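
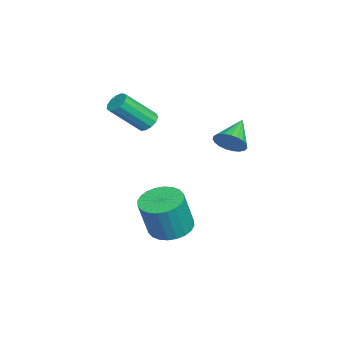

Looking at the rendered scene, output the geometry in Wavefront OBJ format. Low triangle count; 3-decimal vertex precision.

v 2.762 2.392 3.325
v 3.077 2.125 4.022
v 1.418 2.868 4.115
v 3.185 2.444 4.015
v 3.22 2.754 3.888
v 3.176 3.001 3.664
v 3.06 3.144 3.381
v 2.893 3.156 3.089
v 2.704 3.036 2.838
v 2.524 2.805 2.671
v 2.386 2.503 2.617
v 2.313 2.181 2.686
v 2.317 1.896 2.865
v 2.399 1.697 3.124
v 2.543 1.618 3.418
v 2.726 1.673 3.696
v 2.914 1.852 3.91
v -1.286 -1.63 2.436
v -0.87 -1.227 2.658
v -0.318 -2.628 4.165
v -0.734 -3.03 3.944
v -1.169 -1.163 2.827
v -0.617 -2.564 4.334
v -1.505 -1.247 2.872
v -0.953 -2.648 4.379
v -1.771 -1.453 2.779
v -1.22 -2.853 4.286
v -1.884 -1.714 2.577
v -1.332 -3.115 4.084
v -1.806 -1.949 2.33
v -1.255 -3.35 3.837
v -1.564 -2.083 2.117
v -1.012 -3.483 3.624
v -1.233 -2.072 2.006
v -0.681 -3.473 3.513
v -0.919 -1.922 2.031
v -0.367 -3.322 3.538
v -0.721 -1.678 2.185
v -0.17 -3.079 3.692
v -0.703 -1.419 2.419
v -0.151 -2.82 3.926
v 1.488 -0.318 -2.921
v 2.539 -0.377 -3.203
v 3.063 -0.801 -1.162
v 2.012 -0.742 -0.879
v 2.502 0.036 -3.108
v 3.026 -0.388 -1.066
v 2.31 0.395 -2.984
v 2.834 -0.029 -0.943
v 1.993 0.645 -2.851
v 2.518 0.222 -0.809
v 1.599 0.749 -2.728
v 2.124 0.325 -0.687
v 1.189 0.69 -2.635
v 1.713 0.267 -0.593
v 0.823 0.478 -2.585
v 1.348 0.054 -0.543
v 0.559 0.144 -2.586
v 1.084 -0.279 -0.545
v 0.437 -0.259 -2.638
v 0.961 -0.683 -0.597
v 0.474 -0.672 -2.734
v 0.998 -1.096 -0.692
v 0.666 -1.031 -2.857
v 1.19 -1.455 -0.816
v 0.982 -1.282 -2.991
v 1.507 -1.705 -0.949
v 1.376 -1.385 -3.113
v 1.901 -1.809 -1.072
v 1.787 -1.327 -3.207
v 2.311 -1.75 -1.165
v 2.152 -1.114 -3.257
v 2.677 -1.538 -1.215
v 2.416 -0.781 -3.255
v 2.941 -1.204 -1.214
f 2 1 4
f 2 4 3
f 4 1 5
f 4 5 3
f 5 1 6
f 5 6 3
f 6 1 7
f 6 7 3
f 7 1 8
f 7 8 3
f 8 1 9
f 8 9 3
f 9 1 10
f 9 10 3
f 10 1 11
f 10 11 3
f 11 1 12
f 11 12 3
f 12 1 13
f 12 13 3
f 13 1 14
f 13 14 3
f 14 1 15
f 14 15 3
f 15 1 16
f 15 16 3
f 16 1 17
f 16 17 3
f 17 1 2
f 17 2 3
f 19 18 22
f 19 22 20
f 20 22 23
f 20 23 21
f 22 18 24
f 22 24 23
f 23 24 25
f 23 25 21
f 24 18 26
f 24 26 25
f 25 26 27
f 25 27 21
f 26 18 28
f 26 28 27
f 27 28 29
f 27 29 21
f 28 18 30
f 28 30 29
f 29 30 31
f 29 31 21
f 30 18 32
f 30 32 31
f 31 32 33
f 31 33 21
f 32 18 34
f 32 34 33
f 33 34 35
f 33 35 21
f 34 18 36
f 34 36 35
f 35 36 37
f 35 37 21
f 36 18 38
f 36 38 37
f 37 38 39
f 37 39 21
f 38 18 40
f 38 40 39
f 39 40 41
f 39 41 21
f 40 18 19
f 40 19 41
f 41 19 20
f 41 20 21
f 43 42 46
f 43 46 44
f 44 46 47
f 44 47 45
f 46 42 48
f 46 48 47
f 47 48 49
f 47 49 45
f 48 42 50
f 48 50 49
f 49 50 51
f 49 51 45
f 50 42 52
f 50 52 51
f 51 52 53
f 51 53 45
f 52 42 54
f 52 54 53
f 53 54 55
f 53 55 45
f 54 42 56
f 54 56 55
f 55 56 57
f 55 57 45
f 56 42 58
f 56 58 57
f 57 58 59
f 57 59 45
f 58 42 60
f 58 60 59
f 59 60 61
f 59 61 45
f 60 42 62
f 60 62 61
f 61 62 63
f 61 63 45
f 62 42 64
f 62 64 63
f 63 64 65
f 63 65 45
f 64 42 66
f 64 66 65
f 65 66 67
f 65 67 45
f 66 42 68
f 66 68 67
f 67 68 69
f 67 69 45
f 68 42 70
f 68 70 69
f 69 70 71
f 69 71 45
f 70 42 72
f 70 72 71
f 71 72 73
f 71 73 45
f 72 42 74
f 72 74 73
f 73 74 75
f 73 75 45
f 74 42 43
f 74 43 75
f 75 43 44
f 75 44 45



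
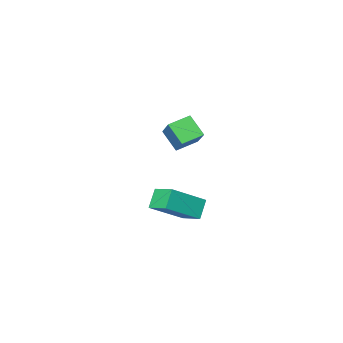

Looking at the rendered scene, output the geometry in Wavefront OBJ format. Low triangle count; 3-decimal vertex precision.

v 3.572 2.106 -0.365
v 3.377 3.355 0.163
v 1.777 2.332 -1.563
v 1.581 3.581 -1.035
v 4.219 2.579 -1.245
v 4.023 3.828 -0.717
v 2.423 2.805 -2.443
v 2.228 4.054 -1.915
v -2.302 -3.225 -1.211
v -2.101 -4.253 -0.194
v -1.835 -1.899 0.036
v -1.633 -2.926 1.054
v -1.027 -3.334 -1.574
v -0.825 -4.361 -0.556
v -0.559 -2.007 -0.326
v -0.358 -3.035 0.691
f 2 4 1
f 5 2 1
f 1 4 3
f 3 5 1
f 2 8 4
f 6 2 5
f 6 8 2
f 4 8 3
f 7 5 3
f 3 8 7
f 7 6 5
f 8 6 7
f 10 12 9
f 13 10 9
f 9 12 11
f 11 13 9
f 10 16 12
f 14 10 13
f 14 16 10
f 12 16 11
f 15 13 11
f 11 16 15
f 15 14 13
f 16 14 15



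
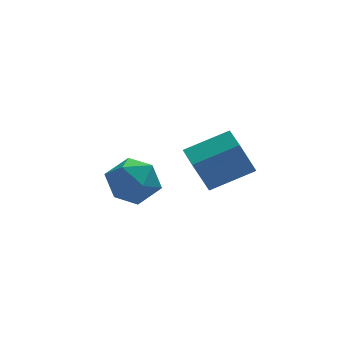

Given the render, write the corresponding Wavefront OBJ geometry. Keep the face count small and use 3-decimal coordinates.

v -0.429 0.599 -3.081
v 0.062 -0.106 -2.37
v -1.802 0.806 -1.93
v -1.311 0.101 -1.219
v -0.865 1.105 -1.406
v -0.016 0.977 -2.117
v -1.724 -0.277 -2.183
v -0.875 -0.405 -2.894
v -0.739 -0.647 -1.815
v -0.208 0.207 -1.335
v -1.532 0.493 -2.965
v -1.001 1.347 -2.485
v 0.658 -4.26 0.007
v 0.048 -4.383 1.394
v 0.62 -3.184 0.085
v 0.009 -3.306 1.472
v 2.251 -4.254 0.708
v 1.64 -4.376 2.095
v 2.212 -3.177 0.786
v 1.602 -3.3 2.173
f 1 12 6
f 1 6 2
f 1 2 8
f 1 8 11
f 1 11 12
f 2 6 10
f 6 12 5
f 12 11 3
f 11 8 7
f 8 2 9
f 4 10 5
f 4 5 3
f 4 3 7
f 4 7 9
f 4 9 10
f 5 10 6
f 3 5 12
f 7 3 11
f 9 7 8
f 10 9 2
f 14 16 13
f 17 14 13
f 13 16 15
f 15 17 13
f 14 20 16
f 18 14 17
f 18 20 14
f 16 20 15
f 19 17 15
f 15 20 19
f 19 18 17
f 20 18 19



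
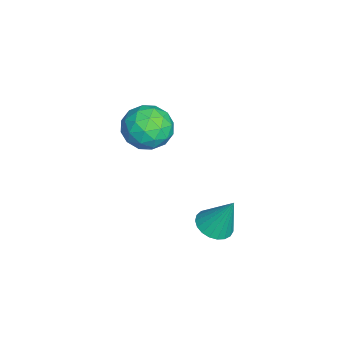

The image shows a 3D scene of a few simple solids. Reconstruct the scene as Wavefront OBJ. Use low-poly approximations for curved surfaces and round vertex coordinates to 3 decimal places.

v -1.107 -3.362 2.633
v -0.404 -2.786 3.182
v -0.736 -4.734 3.598
v -0.033 -4.158 4.147
v -1.072 -3.961 4.243
v -1.302 -3.113 3.646
v 0.162 -4.407 3.134
v -0.068 -3.559 2.537
v 0.38 -3.432 3.492
v -0.383 -3.156 4.177
v -0.757 -4.364 2.603
v -1.52 -4.088 3.288
v -0.788 -2.953 2.823
v -0.352 -4.567 3.957
v -0.963 -4.451 4.013
v -0.55 -4.112 4.336
v -1.316 -3.145 3.096
v -0.903 -2.807 3.419
v -1.295 -3.498 4.042
v -0.237 -4.713 3.361
v 0.176 -4.375 3.684
v -0.59 -3.408 2.444
v -0.177 -3.069 2.767
v 0.155 -4.022 2.738
v 0.086 -2.994 3.328
v 0.304 -3.801 3.895
v 0.418 -3.948 3.299
v 0.284 -3.449 2.949
v -0.363 -2.832 3.731
v -0.145 -3.639 4.298
v -0.755 -3.523 4.354
v -0.89 -3.024 4.004
v 0.098 -3.212 3.913
v -0.995 -3.881 2.482
v -0.777 -4.688 3.049
v -0.25 -4.496 2.776
v -0.385 -3.997 2.426
v -1.444 -3.719 2.885
v -1.226 -4.526 3.452
v -1.424 -4.071 3.831
v -1.558 -3.572 3.481
v -1.238 -4.308 2.867
v 3.765 -1.117 1.806
v 4.342 -0.737 1.541
v 4.015 -0.443 3.314
v 4.109 -0.542 1.492
v 3.817 -0.447 1.498
v 3.515 -0.467 1.557
v 3.257 -0.6 1.659
v 3.087 -0.822 1.787
v 3.034 -1.096 1.918
v 3.108 -1.373 2.029
v 3.295 -1.606 2.103
v 3.564 -1.754 2.125
v 3.867 -1.792 2.092
v 4.153 -1.714 2.009
v 4.372 -1.532 1.892
v 4.486 -1.279 1.76
v 4.475 -0.998 1.636
f 1 38 17
f 38 12 41
f 17 41 6
f 38 41 17
f 1 17 13
f 17 6 18
f 13 18 2
f 17 18 13
f 1 13 22
f 13 2 23
f 22 23 8
f 13 23 22
f 1 22 34
f 22 8 37
f 34 37 11
f 22 37 34
f 1 34 38
f 34 11 42
f 38 42 12
f 34 42 38
f 2 18 29
f 18 6 32
f 29 32 10
f 18 32 29
f 6 41 19
f 41 12 40
f 19 40 5
f 41 40 19
f 12 42 39
f 42 11 35
f 39 35 3
f 42 35 39
f 11 37 36
f 37 8 24
f 36 24 7
f 37 24 36
f 8 23 28
f 23 2 25
f 28 25 9
f 23 25 28
f 4 30 16
f 30 10 31
f 16 31 5
f 30 31 16
f 4 16 14
f 16 5 15
f 14 15 3
f 16 15 14
f 4 14 21
f 14 3 20
f 21 20 7
f 14 20 21
f 4 21 26
f 21 7 27
f 26 27 9
f 21 27 26
f 4 26 30
f 26 9 33
f 30 33 10
f 26 33 30
f 5 31 19
f 31 10 32
f 19 32 6
f 31 32 19
f 3 15 39
f 15 5 40
f 39 40 12
f 15 40 39
f 7 20 36
f 20 3 35
f 36 35 11
f 20 35 36
f 9 27 28
f 27 7 24
f 28 24 8
f 27 24 28
f 10 33 29
f 33 9 25
f 29 25 2
f 33 25 29
f 44 43 46
f 44 46 45
f 46 43 47
f 46 47 45
f 47 43 48
f 47 48 45
f 48 43 49
f 48 49 45
f 49 43 50
f 49 50 45
f 50 43 51
f 50 51 45
f 51 43 52
f 51 52 45
f 52 43 53
f 52 53 45
f 53 43 54
f 53 54 45
f 54 43 55
f 54 55 45
f 55 43 56
f 55 56 45
f 56 43 57
f 56 57 45
f 57 43 58
f 57 58 45
f 58 43 59
f 58 59 45
f 59 43 44
f 59 44 45



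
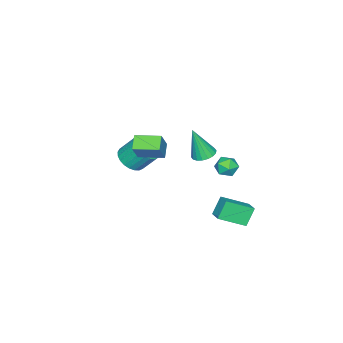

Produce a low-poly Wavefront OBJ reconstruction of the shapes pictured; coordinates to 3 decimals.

v -4.955 2.812 -3.931
v -3.804 1.474 -3.057
v -4.273 3.628 -3.579
v -3.122 2.29 -2.705
v -4.198 2.69 -5.115
v -3.047 1.352 -4.241
v -3.516 3.506 -4.763
v -2.365 2.168 -3.889
v -3.179 3.121 0.8
v -2.704 2.93 0.159
v -3.176 1.85 1.181
v -2.701 1.659 0.54
v -2.398 2.108 1.155
v -2.4 2.894 0.92
v -3.48 1.886 0.42
v -3.482 2.672 0.185
v -2.89 2.167 -0.076
v -2.221 2.304 0.379
v -3.659 2.476 0.961
v -2.99 2.613 1.416
v -0.079 -2.075 1.498
v -0.88 -2.464 2.109
v -0.696 -0.553 1.655
v -1.497 -0.941 2.267
v 0.857 -1.839 2.873
v 0.056 -2.227 3.485
v 0.24 -0.316 3.031
v -0.561 -0.705 3.642
v -2.275 -4.089 -0.808
v -1.31 -4.244 -0.452
v -1.621 -3.287 0.805
v -2.585 -3.131 0.448
v -1.256 -3.918 -0.687
v -1.566 -2.961 0.57
v -1.357 -3.618 -0.941
v -1.667 -2.66 0.316
v -1.598 -3.389 -1.174
v -1.908 -2.432 0.083
v -1.941 -3.267 -1.352
v -2.252 -2.31 -0.095
v -2.336 -3.27 -1.447
v -2.646 -2.313 -0.19
v -2.721 -3.398 -1.445
v -3.031 -2.44 -0.188
v -3.038 -3.631 -1.346
v -3.348 -2.673 -0.089
v -3.239 -3.933 -1.165
v -3.55 -2.976 0.092
v -3.294 -4.259 -0.93
v -3.604 -3.302 0.327
v -3.193 -4.56 -0.676
v -3.503 -3.602 0.581
v -2.952 -4.788 -0.443
v -3.262 -3.831 0.814
v -2.608 -4.91 -0.265
v -2.919 -3.953 0.992
v -2.214 -4.907 -0.17
v -2.524 -3.95 1.087
v -1.829 -4.78 -0.172
v -2.139 -3.822 1.085
v -1.512 -4.547 -0.271
v -1.822 -3.589 0.986
v -0.864 2.068 2.951
v -0.165 2.412 2.932
v -0.516 1.472 5.029
v -0.373 2.668 3.04
v -0.679 2.804 3.131
v -1.022 2.795 3.186
v -1.333 2.642 3.194
v -1.552 2.375 3.154
v -1.634 2.047 3.074
v -1.564 1.724 2.97
v -1.355 1.469 2.861
v -1.049 1.332 2.771
v -0.707 1.341 2.716
v -0.395 1.494 2.708
v -0.177 1.761 2.747
v -0.094 2.089 2.828
f 2 4 1
f 5 2 1
f 1 4 3
f 3 5 1
f 2 8 4
f 6 2 5
f 6 8 2
f 4 8 3
f 7 5 3
f 3 8 7
f 7 6 5
f 8 6 7
f 9 20 14
f 9 14 10
f 9 10 16
f 9 16 19
f 9 19 20
f 10 14 18
f 14 20 13
f 20 19 11
f 19 16 15
f 16 10 17
f 12 18 13
f 12 13 11
f 12 11 15
f 12 15 17
f 12 17 18
f 13 18 14
f 11 13 20
f 15 11 19
f 17 15 16
f 18 17 10
f 22 24 21
f 25 22 21
f 21 24 23
f 23 25 21
f 22 28 24
f 26 22 25
f 26 28 22
f 24 28 23
f 27 25 23
f 23 28 27
f 27 26 25
f 28 26 27
f 30 29 33
f 30 33 31
f 31 33 34
f 31 34 32
f 33 29 35
f 33 35 34
f 34 35 36
f 34 36 32
f 35 29 37
f 35 37 36
f 36 37 38
f 36 38 32
f 37 29 39
f 37 39 38
f 38 39 40
f 38 40 32
f 39 29 41
f 39 41 40
f 40 41 42
f 40 42 32
f 41 29 43
f 41 43 42
f 42 43 44
f 42 44 32
f 43 29 45
f 43 45 44
f 44 45 46
f 44 46 32
f 45 29 47
f 45 47 46
f 46 47 48
f 46 48 32
f 47 29 49
f 47 49 48
f 48 49 50
f 48 50 32
f 49 29 51
f 49 51 50
f 50 51 52
f 50 52 32
f 51 29 53
f 51 53 52
f 52 53 54
f 52 54 32
f 53 29 55
f 53 55 54
f 54 55 56
f 54 56 32
f 55 29 57
f 55 57 56
f 56 57 58
f 56 58 32
f 57 29 59
f 57 59 58
f 58 59 60
f 58 60 32
f 59 29 61
f 59 61 60
f 60 61 62
f 60 62 32
f 61 29 30
f 61 30 62
f 62 30 31
f 62 31 32
f 64 63 66
f 64 66 65
f 66 63 67
f 66 67 65
f 67 63 68
f 67 68 65
f 68 63 69
f 68 69 65
f 69 63 70
f 69 70 65
f 70 63 71
f 70 71 65
f 71 63 72
f 71 72 65
f 72 63 73
f 72 73 65
f 73 63 74
f 73 74 65
f 74 63 75
f 74 75 65
f 75 63 76
f 75 76 65
f 76 63 77
f 76 77 65
f 77 63 78
f 77 78 65
f 78 63 64
f 78 64 65



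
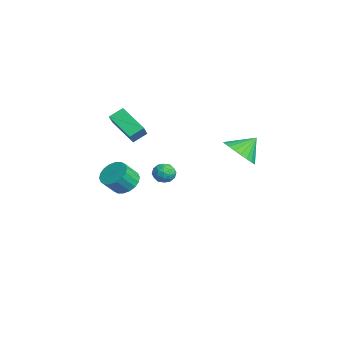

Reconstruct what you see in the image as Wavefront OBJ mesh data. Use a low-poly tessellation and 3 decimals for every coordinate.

v 2.298 0.606 0.512
v 2.746 0.158 0.613
v 1.594 -0.138 0.347
v 2.042 -0.586 0.448
v 1.836 -0.222 0.935
v 2.271 0.238 1.037
v 2.069 -0.218 -0.077
v 2.504 0.242 0.025
v 2.605 -0.351 0.25
v 2.461 -0.353 0.875
v 1.879 0.373 0.085
v 1.735 0.371 0.71
v 2.584 0.447 0.577
v 1.756 -0.427 0.383
v 1.635 -0.214 0.669
v 1.898 -0.476 0.728
v 2.305 0.494 0.826
v 2.568 0.231 0.886
v 2.033 0.008 1.074
v 1.772 -0.211 0.074
v 2.035 -0.474 0.134
v 2.442 0.496 0.232
v 2.705 0.234 0.291
v 2.307 0.012 -0.114
v 2.764 -0.115 0.423
v 2.35 -0.552 0.326
v 2.366 -0.336 0.017
v 2.622 -0.066 0.077
v 2.68 -0.116 0.79
v 2.266 -0.553 0.693
v 2.144 -0.34 0.979
v 2.4 -0.069 1.039
v 2.596 -0.415 0.577
v 2.074 0.573 0.267
v 1.66 0.136 0.17
v 1.94 0.089 -0.079
v 2.196 0.36 -0.019
v 1.99 0.572 0.634
v 1.576 0.135 0.537
v 1.718 0.086 0.883
v 1.974 0.356 0.943
v 1.744 0.435 0.383
v 3.332 3.531 2.052
v 4.069 3.095 2.659
v 3.148 4.469 2.948
v 4.294 3.354 2.435
v 4.372 3.64 2.152
v 4.291 3.909 1.854
v 4.065 4.121 1.586
v 3.727 4.243 1.389
v 3.329 4.256 1.293
v 2.931 4.159 1.312
v 2.595 3.967 1.444
v 2.37 3.708 1.669
v 2.292 3.422 1.952
v 2.373 3.153 2.25
v 2.599 2.942 2.518
v 2.937 2.82 2.715
v 3.335 2.806 2.811
v 3.733 2.903 2.792
v -3.298 -0.842 -2.87
v -2.484 -0.508 -2.848
v -2.208 -1.244 -1.928
v -3.022 -1.578 -1.95
v -2.681 -0.275 -2.602
v -2.404 -1.011 -1.682
v -3 -0.154 -2.409
v -2.723 -0.89 -1.49
v -3.378 -0.169 -2.308
v -3.101 -0.905 -1.388
v -3.74 -0.318 -2.318
v -3.463 -1.054 -1.398
v -4.015 -0.57 -2.437
v -3.738 -1.306 -1.517
v -4.148 -0.876 -2.642
v -3.871 -1.612 -1.722
v -4.112 -1.176 -2.892
v -3.836 -1.912 -1.972
v -3.916 -1.409 -3.138
v -3.639 -2.145 -2.218
v -3.597 -1.53 -3.33
v -3.32 -2.266 -2.411
v -3.219 -1.515 -3.432
v -2.942 -2.251 -2.512
v -2.857 -1.366 -3.422
v -2.58 -2.102 -2.502
v -2.582 -1.114 -3.303
v -2.305 -1.85 -2.383
v -2.449 -0.808 -3.098
v -2.172 -1.544 -2.178
v -2.714 -0.546 0.39
v -4.034 -1.375 1.33
v -2.868 0.238 0.866
v -4.188 -0.591 1.806
v -1.912 -0.889 1.214
v -3.232 -1.718 2.154
v -2.066 -0.105 1.69
v -3.386 -0.934 2.63
f 1 38 17
f 38 12 41
f 17 41 6
f 38 41 17
f 1 17 13
f 17 6 18
f 13 18 2
f 17 18 13
f 1 13 22
f 13 2 23
f 22 23 8
f 13 23 22
f 1 22 34
f 22 8 37
f 34 37 11
f 22 37 34
f 1 34 38
f 34 11 42
f 38 42 12
f 34 42 38
f 2 18 29
f 18 6 32
f 29 32 10
f 18 32 29
f 6 41 19
f 41 12 40
f 19 40 5
f 41 40 19
f 12 42 39
f 42 11 35
f 39 35 3
f 42 35 39
f 11 37 36
f 37 8 24
f 36 24 7
f 37 24 36
f 8 23 28
f 23 2 25
f 28 25 9
f 23 25 28
f 4 30 16
f 30 10 31
f 16 31 5
f 30 31 16
f 4 16 14
f 16 5 15
f 14 15 3
f 16 15 14
f 4 14 21
f 14 3 20
f 21 20 7
f 14 20 21
f 4 21 26
f 21 7 27
f 26 27 9
f 21 27 26
f 4 26 30
f 26 9 33
f 30 33 10
f 26 33 30
f 5 31 19
f 31 10 32
f 19 32 6
f 31 32 19
f 3 15 39
f 15 5 40
f 39 40 12
f 15 40 39
f 7 20 36
f 20 3 35
f 36 35 11
f 20 35 36
f 9 27 28
f 27 7 24
f 28 24 8
f 27 24 28
f 10 33 29
f 33 9 25
f 29 25 2
f 33 25 29
f 44 43 46
f 44 46 45
f 46 43 47
f 46 47 45
f 47 43 48
f 47 48 45
f 48 43 49
f 48 49 45
f 49 43 50
f 49 50 45
f 50 43 51
f 50 51 45
f 51 43 52
f 51 52 45
f 52 43 53
f 52 53 45
f 53 43 54
f 53 54 45
f 54 43 55
f 54 55 45
f 55 43 56
f 55 56 45
f 56 43 57
f 56 57 45
f 57 43 58
f 57 58 45
f 58 43 59
f 58 59 45
f 59 43 60
f 59 60 45
f 60 43 44
f 60 44 45
f 62 61 65
f 62 65 63
f 63 65 66
f 63 66 64
f 65 61 67
f 65 67 66
f 66 67 68
f 66 68 64
f 67 61 69
f 67 69 68
f 68 69 70
f 68 70 64
f 69 61 71
f 69 71 70
f 70 71 72
f 70 72 64
f 71 61 73
f 71 73 72
f 72 73 74
f 72 74 64
f 73 61 75
f 73 75 74
f 74 75 76
f 74 76 64
f 75 61 77
f 75 77 76
f 76 77 78
f 76 78 64
f 77 61 79
f 77 79 78
f 78 79 80
f 78 80 64
f 79 61 81
f 79 81 80
f 80 81 82
f 80 82 64
f 81 61 83
f 81 83 82
f 82 83 84
f 82 84 64
f 83 61 85
f 83 85 84
f 84 85 86
f 84 86 64
f 85 61 87
f 85 87 86
f 86 87 88
f 86 88 64
f 87 61 89
f 87 89 88
f 88 89 90
f 88 90 64
f 89 61 62
f 89 62 90
f 90 62 63
f 90 63 64
f 92 94 91
f 95 92 91
f 91 94 93
f 93 95 91
f 92 98 94
f 96 92 95
f 96 98 92
f 94 98 93
f 97 95 93
f 93 98 97
f 97 96 95
f 98 96 97



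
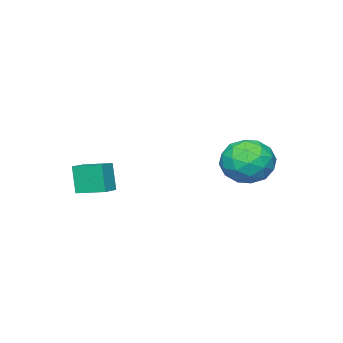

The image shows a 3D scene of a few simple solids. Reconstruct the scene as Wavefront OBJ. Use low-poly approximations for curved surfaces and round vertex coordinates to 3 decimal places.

v -2.919 1.219 -0.367
v -2.501 1.749 -1.409
v -1.079 1.331 0.429
v -0.661 1.861 -0.613
v -1.438 2.481 0.129
v -2.575 2.412 -0.362
v -1.005 0.668 -0.618
v -2.142 0.599 -1.109
v -1.318 1.408 -1.563
v -1.586 2.528 -1.102
v -1.994 0.552 0.122
v -2.262 1.672 0.583
v -2.871 1.474 -0.958
v -0.709 1.606 -0.022
v -1.165 1.97 0.414
v -0.92 2.281 -0.198
v -2.915 1.864 -0.343
v -2.669 2.175 -0.955
v -2.045 2.605 -0.051
v -0.911 0.905 -0.025
v -0.665 1.216 -0.637
v -2.66 0.799 -0.782
v -2.415 1.11 -1.394
v -1.535 0.475 -0.929
v -1.93 1.585 -1.661
v -0.849 1.651 -1.193
v -1.051 0.95 -1.196
v -1.719 0.91 -1.485
v -2.088 2.243 -1.389
v -1.006 2.309 -0.922
v -1.463 2.674 -0.485
v -2.131 2.633 -0.775
v -1.392 2.043 -1.48
v -2.574 0.771 -0.058
v -1.492 0.837 0.409
v -1.449 0.447 -0.205
v -2.117 0.406 -0.495
v -2.731 1.429 0.213
v -1.65 1.495 0.681
v -1.861 2.17 0.505
v -2.529 2.13 0.216
v -2.188 1.037 0.5
v 2.122 -3.824 -2.367
v 1.941 -4.183 -0.995
v 1.765 -2.484 -2.064
v 1.583 -2.843 -0.692
v 2.957 -3.637 -2.208
v 2.775 -3.996 -0.836
v 2.599 -2.297 -1.905
v 2.418 -2.656 -0.533
f 1 38 17
f 38 12 41
f 17 41 6
f 38 41 17
f 1 17 13
f 17 6 18
f 13 18 2
f 17 18 13
f 1 13 22
f 13 2 23
f 22 23 8
f 13 23 22
f 1 22 34
f 22 8 37
f 34 37 11
f 22 37 34
f 1 34 38
f 34 11 42
f 38 42 12
f 34 42 38
f 2 18 29
f 18 6 32
f 29 32 10
f 18 32 29
f 6 41 19
f 41 12 40
f 19 40 5
f 41 40 19
f 12 42 39
f 42 11 35
f 39 35 3
f 42 35 39
f 11 37 36
f 37 8 24
f 36 24 7
f 37 24 36
f 8 23 28
f 23 2 25
f 28 25 9
f 23 25 28
f 4 30 16
f 30 10 31
f 16 31 5
f 30 31 16
f 4 16 14
f 16 5 15
f 14 15 3
f 16 15 14
f 4 14 21
f 14 3 20
f 21 20 7
f 14 20 21
f 4 21 26
f 21 7 27
f 26 27 9
f 21 27 26
f 4 26 30
f 26 9 33
f 30 33 10
f 26 33 30
f 5 31 19
f 31 10 32
f 19 32 6
f 31 32 19
f 3 15 39
f 15 5 40
f 39 40 12
f 15 40 39
f 7 20 36
f 20 3 35
f 36 35 11
f 20 35 36
f 9 27 28
f 27 7 24
f 28 24 8
f 27 24 28
f 10 33 29
f 33 9 25
f 29 25 2
f 33 25 29
f 44 46 43
f 47 44 43
f 43 46 45
f 45 47 43
f 44 50 46
f 48 44 47
f 48 50 44
f 46 50 45
f 49 47 45
f 45 50 49
f 49 48 47
f 50 48 49



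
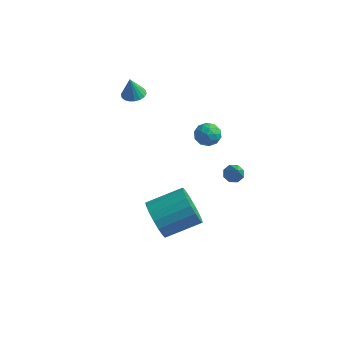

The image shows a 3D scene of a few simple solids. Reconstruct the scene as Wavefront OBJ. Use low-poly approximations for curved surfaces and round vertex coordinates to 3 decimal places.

v -0.264 -2.769 -3.045
v 0.381 -2.951 -3.904
v 1.669 -1.732 -3.195
v 1.024 -1.551 -2.335
v 0.108 -2.577 -4.051
v 1.396 -1.358 -3.342
v -0.238 -2.242 -3.998
v 1.05 -1.023 -3.289
v -0.59 -2.011 -3.756
v 0.698 -0.792 -3.047
v -0.877 -1.93 -3.374
v 0.411 -0.711 -2.664
v -1.043 -2.016 -2.926
v 0.246 -0.797 -2.217
v -1.054 -2.251 -2.501
v 0.234 -1.032 -1.792
v -0.909 -2.588 -2.185
v 0.379 -1.369 -1.476
v -0.636 -2.962 -2.038
v 0.652 -1.743 -1.329
v -0.29 -3.297 -2.091
v 0.998 -2.078 -1.382
v 0.062 -3.528 -2.333
v 1.35 -2.309 -1.624
v 0.349 -3.609 -2.716
v 1.637 -2.39 -2.006
v 0.514 -3.523 -3.163
v 1.803 -2.304 -2.454
v 0.526 -3.288 -3.588
v 1.814 -2.069 -2.879
v 1.536 -0.163 2.569
v 1.96 -0.674 2.678
v 0.78 -0.866 2.222
v 1.204 -1.377 2.331
v 0.947 -1.035 2.851
v 1.415 -0.601 3.066
v 1.325 -0.939 1.834
v 1.793 -0.505 2.049
v 1.83 -1.154 2.225
v 1.596 -1.213 2.853
v 1.144 -0.327 2.047
v 0.91 -0.386 2.675
v 1.814 -0.357 2.654
v 0.926 -1.183 2.246
v 0.775 -0.982 2.551
v 1.024 -1.282 2.616
v 1.494 -0.314 2.882
v 1.743 -0.614 2.946
v 1.148 -0.826 3.048
v 0.997 -0.926 1.954
v 1.246 -1.226 2.018
v 1.716 -0.258 2.284
v 1.965 -0.558 2.349
v 1.592 -0.714 1.852
v 1.987 -0.939 2.452
v 1.543 -1.352 2.248
v 1.614 -1.095 1.956
v 1.889 -0.84 2.082
v 1.85 -0.974 2.821
v 1.405 -1.387 2.617
v 1.254 -1.186 2.923
v 1.529 -0.931 3.049
v 1.773 -1.256 2.554
v 1.335 -0.153 2.283
v 0.89 -0.566 2.079
v 1.211 -0.609 1.851
v 1.486 -0.354 1.977
v 1.197 -0.188 2.652
v 0.753 -0.601 2.448
v 0.851 -0.7 2.818
v 1.126 -0.445 2.944
v 0.967 -0.284 2.346
v 3.167 -1.619 1.029
v 3.489 -1.823 0.705
v 3.853 -2.601 2.331
v 3.628 -1.507 0.87
v 3.497 -1.256 1.128
v 3.173 -1.218 1.328
v 2.845 -1.414 1.352
v 2.706 -1.73 1.187
v 2.837 -1.981 0.929
v 3.161 -2.019 0.73
v -3.267 0.491 2.598
v -2.92 -0.009 2.559
v -3.373 0.329 3.742
v -2.738 0.188 2.604
v -2.661 0.444 2.647
v -2.704 0.71 2.681
v -2.859 0.933 2.698
v -3.094 1.068 2.696
v -3.364 1.089 2.674
v -3.614 0.991 2.637
v -3.796 0.795 2.593
v -3.874 0.538 2.549
v -3.831 0.272 2.515
v -3.676 0.05 2.498
v -3.441 -0.085 2.5
v -3.171 -0.106 2.522
f 2 1 5
f 2 5 3
f 3 5 6
f 3 6 4
f 5 1 7
f 5 7 6
f 6 7 8
f 6 8 4
f 7 1 9
f 7 9 8
f 8 9 10
f 8 10 4
f 9 1 11
f 9 11 10
f 10 11 12
f 10 12 4
f 11 1 13
f 11 13 12
f 12 13 14
f 12 14 4
f 13 1 15
f 13 15 14
f 14 15 16
f 14 16 4
f 15 1 17
f 15 17 16
f 16 17 18
f 16 18 4
f 17 1 19
f 17 19 18
f 18 19 20
f 18 20 4
f 19 1 21
f 19 21 20
f 20 21 22
f 20 22 4
f 21 1 23
f 21 23 22
f 22 23 24
f 22 24 4
f 23 1 25
f 23 25 24
f 24 25 26
f 24 26 4
f 25 1 27
f 25 27 26
f 26 27 28
f 26 28 4
f 27 1 29
f 27 29 28
f 28 29 30
f 28 30 4
f 29 1 2
f 29 2 30
f 30 2 3
f 30 3 4
f 31 68 47
f 68 42 71
f 47 71 36
f 68 71 47
f 31 47 43
f 47 36 48
f 43 48 32
f 47 48 43
f 31 43 52
f 43 32 53
f 52 53 38
f 43 53 52
f 31 52 64
f 52 38 67
f 64 67 41
f 52 67 64
f 31 64 68
f 64 41 72
f 68 72 42
f 64 72 68
f 32 48 59
f 48 36 62
f 59 62 40
f 48 62 59
f 36 71 49
f 71 42 70
f 49 70 35
f 71 70 49
f 42 72 69
f 72 41 65
f 69 65 33
f 72 65 69
f 41 67 66
f 67 38 54
f 66 54 37
f 67 54 66
f 38 53 58
f 53 32 55
f 58 55 39
f 53 55 58
f 34 60 46
f 60 40 61
f 46 61 35
f 60 61 46
f 34 46 44
f 46 35 45
f 44 45 33
f 46 45 44
f 34 44 51
f 44 33 50
f 51 50 37
f 44 50 51
f 34 51 56
f 51 37 57
f 56 57 39
f 51 57 56
f 34 56 60
f 56 39 63
f 60 63 40
f 56 63 60
f 35 61 49
f 61 40 62
f 49 62 36
f 61 62 49
f 33 45 69
f 45 35 70
f 69 70 42
f 45 70 69
f 37 50 66
f 50 33 65
f 66 65 41
f 50 65 66
f 39 57 58
f 57 37 54
f 58 54 38
f 57 54 58
f 40 63 59
f 63 39 55
f 59 55 32
f 63 55 59
f 74 73 76
f 74 76 75
f 76 73 77
f 76 77 75
f 77 73 78
f 77 78 75
f 78 73 79
f 78 79 75
f 79 73 80
f 79 80 75
f 80 73 81
f 80 81 75
f 81 73 82
f 81 82 75
f 82 73 74
f 82 74 75
f 84 83 86
f 84 86 85
f 86 83 87
f 86 87 85
f 87 83 88
f 87 88 85
f 88 83 89
f 88 89 85
f 89 83 90
f 89 90 85
f 90 83 91
f 90 91 85
f 91 83 92
f 91 92 85
f 92 83 93
f 92 93 85
f 93 83 94
f 93 94 85
f 94 83 95
f 94 95 85
f 95 83 96
f 95 96 85
f 96 83 97
f 96 97 85
f 97 83 98
f 97 98 85
f 98 83 84
f 98 84 85



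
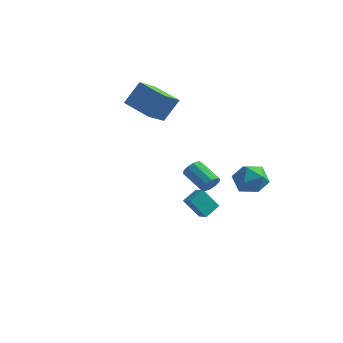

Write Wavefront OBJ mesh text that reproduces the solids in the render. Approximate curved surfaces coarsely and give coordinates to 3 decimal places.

v -0.747 1.582 -3.138
v -0.063 1.203 -2.833
v -0.438 2.574 -2.6
v 0.247 2.194 -2.294
v 0.073 2.026 -4.426
v 0.758 1.646 -4.12
v 0.383 3.017 -3.887
v 1.067 2.638 -3.582
v -2.925 3.221 2.254
v -3.144 1.813 3.086
v -4.914 3.813 2.733
v -5.133 2.405 3.565
v -2.327 4.015 3.755
v -2.546 2.607 4.587
v -4.316 4.607 4.234
v -4.535 3.199 5.066
v 1.75 4.274 -0.89
v 2.401 4.832 -1.712
v 2.659 2.628 -1.288
v 3.31 3.186 -2.11
v 3.475 3.427 -0.959
v 2.913 4.445 -0.713
v 2.147 3.015 -2.287
v 1.585 4.033 -2.041
v 2.646 4.054 -2.576
v 3.466 4.309 -1.755
v 1.594 3.151 -1.245
v 2.414 3.406 -0.424
v 3.974 -3.93 1.74
v 4.297 -3.508 2.079
v 2.928 -3.088 2.859
v 2.606 -3.51 2.52
v 4.168 -3.33 1.757
v 2.799 -2.911 2.537
v 3.965 -3.382 1.429
v 2.596 -2.962 2.209
v 3.765 -3.643 1.219
v 2.397 -3.223 2
v 3.646 -4.013 1.209
v 2.277 -3.594 1.989
v 3.652 -4.352 1.401
v 2.283 -3.932 2.181
v 3.781 -4.529 1.723
v 2.412 -4.11 2.503
v 3.984 -4.478 2.051
v 2.615 -4.058 2.831
v 4.183 -4.217 2.26
v 2.815 -3.797 3.041
v 4.303 -3.846 2.271
v 2.934 -3.427 3.051
f 2 4 1
f 5 2 1
f 1 4 3
f 3 5 1
f 2 8 4
f 6 2 5
f 6 8 2
f 4 8 3
f 7 5 3
f 3 8 7
f 7 6 5
f 8 6 7
f 10 12 9
f 13 10 9
f 9 12 11
f 11 13 9
f 10 16 12
f 14 10 13
f 14 16 10
f 12 16 11
f 15 13 11
f 11 16 15
f 15 14 13
f 16 14 15
f 17 28 22
f 17 22 18
f 17 18 24
f 17 24 27
f 17 27 28
f 18 22 26
f 22 28 21
f 28 27 19
f 27 24 23
f 24 18 25
f 20 26 21
f 20 21 19
f 20 19 23
f 20 23 25
f 20 25 26
f 21 26 22
f 19 21 28
f 23 19 27
f 25 23 24
f 26 25 18
f 30 29 33
f 30 33 31
f 31 33 34
f 31 34 32
f 33 29 35
f 33 35 34
f 34 35 36
f 34 36 32
f 35 29 37
f 35 37 36
f 36 37 38
f 36 38 32
f 37 29 39
f 37 39 38
f 38 39 40
f 38 40 32
f 39 29 41
f 39 41 40
f 40 41 42
f 40 42 32
f 41 29 43
f 41 43 42
f 42 43 44
f 42 44 32
f 43 29 45
f 43 45 44
f 44 45 46
f 44 46 32
f 45 29 47
f 45 47 46
f 46 47 48
f 46 48 32
f 47 29 49
f 47 49 48
f 48 49 50
f 48 50 32
f 49 29 30
f 49 30 50
f 50 30 31
f 50 31 32



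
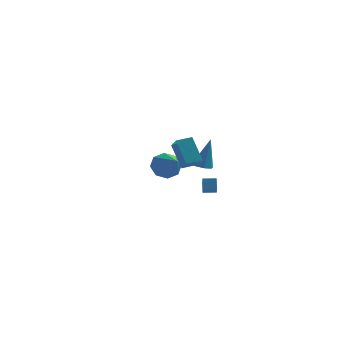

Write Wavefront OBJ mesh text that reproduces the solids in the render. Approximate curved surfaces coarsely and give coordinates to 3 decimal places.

v 3.198 0.986 0.159
v 3.777 1.172 -0.003
v 3.622 1.334 2.081
v 3.46 1.536 0.001
v 2.99 1.577 0.097
v 2.641 1.272 0.23
v 2.618 0.799 0.32
v 2.935 0.435 0.316
v 3.405 0.394 0.22
v 3.754 0.699 0.087
v 2.992 2.744 -2.482
v 2.902 3.19 -1.776
v 2.839 3.758 -3.142
v 2.749 4.204 -2.436
v 3.791 2.876 -2.464
v 3.701 3.322 -1.758
v 3.638 3.89 -3.124
v 3.548 4.336 -2.418
v 2.146 -3.283 3.321
v 2.525 -4.137 4.008
v 2.944 -2.823 3.452
v 3.323 -3.677 4.139
v 2.817 -4.063 1.981
v 3.196 -4.917 2.668
v 3.615 -3.603 2.112
v 3.994 -4.457 2.799
v 0.706 3.675 -1.081
v 1.427 3.661 -1.714
v 1.574 2.205 -0.059
v 1.552 4.123 -1.156
v 1.181 4.322 -0.554
v 0.531 4.142 -0.26
v -0.016 3.689 -0.448
v -0.14 3.228 -1.006
v 0.231 3.028 -1.608
v 0.88 3.208 -1.901
f 2 1 4
f 2 4 3
f 4 1 5
f 4 5 3
f 5 1 6
f 5 6 3
f 6 1 7
f 6 7 3
f 7 1 8
f 7 8 3
f 8 1 9
f 8 9 3
f 9 1 10
f 9 10 3
f 10 1 2
f 10 2 3
f 12 14 11
f 15 12 11
f 11 14 13
f 13 15 11
f 12 18 14
f 16 12 15
f 16 18 12
f 14 18 13
f 17 15 13
f 13 18 17
f 17 16 15
f 18 16 17
f 20 22 19
f 23 20 19
f 19 22 21
f 21 23 19
f 20 26 22
f 24 20 23
f 24 26 20
f 22 26 21
f 25 23 21
f 21 26 25
f 25 24 23
f 26 24 25
f 28 27 30
f 28 30 29
f 30 27 31
f 30 31 29
f 31 27 32
f 31 32 29
f 32 27 33
f 32 33 29
f 33 27 34
f 33 34 29
f 34 27 35
f 34 35 29
f 35 27 36
f 35 36 29
f 36 27 28
f 36 28 29



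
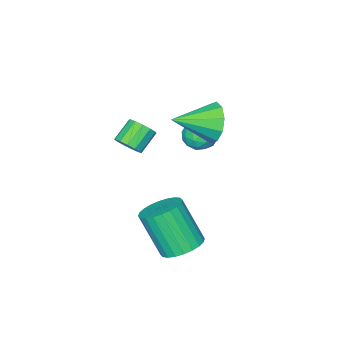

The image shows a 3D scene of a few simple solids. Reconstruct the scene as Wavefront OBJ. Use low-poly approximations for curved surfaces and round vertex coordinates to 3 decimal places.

v 1.683 3.592 -1.577
v 2.117 2.946 -1.989
v 2.27 1.943 -0.254
v 1.837 2.588 0.157
v 2.376 3.151 -1.894
v 2.529 2.147 -0.159
v 2.529 3.422 -1.75
v 2.683 2.419 -0.015
v 2.554 3.72 -1.58
v 2.707 2.716 0.154
v 2.446 3.998 -1.41
v 2.599 2.994 0.325
v 2.222 4.214 -1.265
v 2.375 3.21 0.47
v 1.916 4.335 -1.168
v 2.069 3.331 0.567
v 1.574 4.343 -1.133
v 1.728 3.34 0.602
v 1.25 4.237 -1.166
v 1.403 3.234 0.569
v 0.991 4.033 -1.261
v 1.144 3.029 0.474
v 0.837 3.761 -1.405
v 0.991 2.758 0.33
v 0.813 3.464 -1.574
v 0.966 2.46 0.16
v 0.921 3.186 -1.745
v 1.074 2.182 -0.01
v 1.145 2.97 -1.89
v 1.298 1.966 -0.155
v 1.451 2.849 -1.987
v 1.604 1.845 -0.252
v 1.792 2.84 -2.022
v 1.946 1.837 -0.287
v -3.395 0.429 0.508
v -2.934 0.666 -0.044
v -2.606 -0.466 0.784
v -2.145 -0.229 0.232
v -2.243 0.195 0.851
v -2.731 0.748 0.681
v -2.809 -0.548 0.059
v -3.297 0.005 -0.111
v -2.572 0.062 -0.321
v -2.222 0.521 0.168
v -3.318 -0.321 0.572
v -2.968 0.138 1.061
v -3.234 0.626 0.208
v -2.306 -0.426 0.532
v -2.364 -0.177 0.896
v -2.093 -0.038 0.572
v -3.114 0.675 0.634
v -2.843 0.814 0.309
v -2.437 0.537 0.835
v -2.697 -0.614 0.431
v -2.426 -0.475 0.106
v -3.447 0.238 0.168
v -3.176 0.377 -0.156
v -3.103 -0.337 -0.095
v -2.75 0.41 -0.28
v -2.286 -0.116 -0.117
v -2.677 -0.304 -0.219
v -2.964 0.022 -0.319
v -2.544 0.68 0.008
v -2.08 0.154 0.17
v -2.138 0.403 0.534
v -2.425 0.729 0.434
v -2.332 0.325 -0.155
v -3.46 0.046 0.57
v -2.996 -0.48 0.732
v -3.115 -0.529 0.306
v -3.402 -0.203 0.206
v -3.254 0.316 0.857
v -2.79 -0.21 1.02
v -2.576 0.178 1.059
v -2.863 0.504 0.959
v -3.208 -0.125 0.895
v -0.239 -1.293 0.34
v 0.096 -1.631 0.737
v -0.766 -1.686 1.417
v -1.101 -1.347 1.02
v 0.145 -1.297 0.826
v -0.717 -1.352 1.507
v 0.073 -0.962 0.761
v -0.789 -1.016 1.442
v -0.099 -0.731 0.562
v -0.961 -0.786 1.243
v -0.315 -0.679 0.293
v -1.177 -0.734 0.974
v -0.507 -0.822 0.038
v -1.369 -0.876 0.719
v -0.614 -1.114 -0.121
v -1.476 -1.168 0.56
v -0.602 -1.463 -0.134
v -1.464 -1.517 0.547
v -0.474 -1.758 0.004
v -1.337 -1.812 0.685
v -0.272 -1.905 0.248
v -1.135 -1.96 0.929
v -0.06 -1.858 0.521
v -0.922 -1.912 1.202
v -2.349 1.231 1.95
v -1.912 1.506 1.13
v -0.871 0.429 2.47
v -1.823 1.935 1.539
v -1.935 2.094 2.106
v -2.206 1.925 2.613
v -2.531 1.49 2.867
v -2.787 0.956 2.771
v -2.875 0.528 2.362
v -2.763 0.368 1.795
v -2.493 0.538 1.288
v -2.167 0.972 1.033
f 2 1 5
f 2 5 3
f 3 5 6
f 3 6 4
f 5 1 7
f 5 7 6
f 6 7 8
f 6 8 4
f 7 1 9
f 7 9 8
f 8 9 10
f 8 10 4
f 9 1 11
f 9 11 10
f 10 11 12
f 10 12 4
f 11 1 13
f 11 13 12
f 12 13 14
f 12 14 4
f 13 1 15
f 13 15 14
f 14 15 16
f 14 16 4
f 15 1 17
f 15 17 16
f 16 17 18
f 16 18 4
f 17 1 19
f 17 19 18
f 18 19 20
f 18 20 4
f 19 1 21
f 19 21 20
f 20 21 22
f 20 22 4
f 21 1 23
f 21 23 22
f 22 23 24
f 22 24 4
f 23 1 25
f 23 25 24
f 24 25 26
f 24 26 4
f 25 1 27
f 25 27 26
f 26 27 28
f 26 28 4
f 27 1 29
f 27 29 28
f 28 29 30
f 28 30 4
f 29 1 31
f 29 31 30
f 30 31 32
f 30 32 4
f 31 1 33
f 31 33 32
f 32 33 34
f 32 34 4
f 33 1 2
f 33 2 34
f 34 2 3
f 34 3 4
f 35 72 51
f 72 46 75
f 51 75 40
f 72 75 51
f 35 51 47
f 51 40 52
f 47 52 36
f 51 52 47
f 35 47 56
f 47 36 57
f 56 57 42
f 47 57 56
f 35 56 68
f 56 42 71
f 68 71 45
f 56 71 68
f 35 68 72
f 68 45 76
f 72 76 46
f 68 76 72
f 36 52 63
f 52 40 66
f 63 66 44
f 52 66 63
f 40 75 53
f 75 46 74
f 53 74 39
f 75 74 53
f 46 76 73
f 76 45 69
f 73 69 37
f 76 69 73
f 45 71 70
f 71 42 58
f 70 58 41
f 71 58 70
f 42 57 62
f 57 36 59
f 62 59 43
f 57 59 62
f 38 64 50
f 64 44 65
f 50 65 39
f 64 65 50
f 38 50 48
f 50 39 49
f 48 49 37
f 50 49 48
f 38 48 55
f 48 37 54
f 55 54 41
f 48 54 55
f 38 55 60
f 55 41 61
f 60 61 43
f 55 61 60
f 38 60 64
f 60 43 67
f 64 67 44
f 60 67 64
f 39 65 53
f 65 44 66
f 53 66 40
f 65 66 53
f 37 49 73
f 49 39 74
f 73 74 46
f 49 74 73
f 41 54 70
f 54 37 69
f 70 69 45
f 54 69 70
f 43 61 62
f 61 41 58
f 62 58 42
f 61 58 62
f 44 67 63
f 67 43 59
f 63 59 36
f 67 59 63
f 78 77 81
f 78 81 79
f 79 81 82
f 79 82 80
f 81 77 83
f 81 83 82
f 82 83 84
f 82 84 80
f 83 77 85
f 83 85 84
f 84 85 86
f 84 86 80
f 85 77 87
f 85 87 86
f 86 87 88
f 86 88 80
f 87 77 89
f 87 89 88
f 88 89 90
f 88 90 80
f 89 77 91
f 89 91 90
f 90 91 92
f 90 92 80
f 91 77 93
f 91 93 92
f 92 93 94
f 92 94 80
f 93 77 95
f 93 95 94
f 94 95 96
f 94 96 80
f 95 77 97
f 95 97 96
f 96 97 98
f 96 98 80
f 97 77 99
f 97 99 98
f 98 99 100
f 98 100 80
f 99 77 78
f 99 78 100
f 100 78 79
f 100 79 80
f 102 101 104
f 102 104 103
f 104 101 105
f 104 105 103
f 105 101 106
f 105 106 103
f 106 101 107
f 106 107 103
f 107 101 108
f 107 108 103
f 108 101 109
f 108 109 103
f 109 101 110
f 109 110 103
f 110 101 111
f 110 111 103
f 111 101 112
f 111 112 103
f 112 101 102
f 112 102 103



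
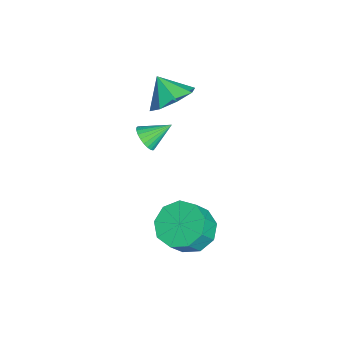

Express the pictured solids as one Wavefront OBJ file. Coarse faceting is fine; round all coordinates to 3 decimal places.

v -0.645 -2.832 3.483
v 0.15 -2.645 4.174
v -1.295 -3.448 4.397
v -0.412 -2.05 4.175
v -1.111 -1.913 3.771
v -1.537 -2.314 3.198
v -1.441 -3.018 2.792
v -0.878 -3.613 2.79
v -0.179 -3.751 3.194
v 0.247 -3.35 3.767
v 3.557 -2.146 -0.859
v 4.219 -1.28 -0.826
v 4.804 -1.769 0.252
v 4.143 -2.634 0.219
v 3.602 -1.145 -0.43
v 4.188 -1.633 0.648
v 2.964 -1.478 -0.234
v 3.55 -1.966 0.844
v 2.604 -2.123 -0.331
v 3.189 -2.612 0.747
v 2.69 -2.779 -0.675
v 3.275 -3.268 0.403
v 3.181 -3.139 -1.105
v 3.767 -3.627 -0.027
v 3.849 -3.034 -1.42
v 4.434 -3.522 -0.342
v 4.38 -2.513 -1.472
v 4.965 -3.002 -0.395
v 4.526 -1.821 -1.238
v 5.112 -2.309 -0.16
v -0.909 -3.944 0.53
v -0.312 -4.014 0.802
v -1.111 -2.856 1.25
v -0.257 -3.868 0.598
v -0.301 -3.734 0.382
v -0.438 -3.631 0.19
v -0.646 -3.576 0.049
v -0.895 -3.577 -0.019
v -1.145 -3.634 -0.003
v -1.36 -3.738 0.094
v -1.506 -3.874 0.257
v -1.561 -4.02 0.462
v -1.517 -4.154 0.677
v -1.381 -4.256 0.87
v -1.172 -4.311 1.011
v -0.924 -4.31 1.079
v -0.673 -4.253 1.063
v -0.458 -4.149 0.966
f 2 1 4
f 2 4 3
f 4 1 5
f 4 5 3
f 5 1 6
f 5 6 3
f 6 1 7
f 6 7 3
f 7 1 8
f 7 8 3
f 8 1 9
f 8 9 3
f 9 1 10
f 9 10 3
f 10 1 2
f 10 2 3
f 12 11 15
f 12 15 13
f 13 15 16
f 13 16 14
f 15 11 17
f 15 17 16
f 16 17 18
f 16 18 14
f 17 11 19
f 17 19 18
f 18 19 20
f 18 20 14
f 19 11 21
f 19 21 20
f 20 21 22
f 20 22 14
f 21 11 23
f 21 23 22
f 22 23 24
f 22 24 14
f 23 11 25
f 23 25 24
f 24 25 26
f 24 26 14
f 25 11 27
f 25 27 26
f 26 27 28
f 26 28 14
f 27 11 29
f 27 29 28
f 28 29 30
f 28 30 14
f 29 11 12
f 29 12 30
f 30 12 13
f 30 13 14
f 32 31 34
f 32 34 33
f 34 31 35
f 34 35 33
f 35 31 36
f 35 36 33
f 36 31 37
f 36 37 33
f 37 31 38
f 37 38 33
f 38 31 39
f 38 39 33
f 39 31 40
f 39 40 33
f 40 31 41
f 40 41 33
f 41 31 42
f 41 42 33
f 42 31 43
f 42 43 33
f 43 31 44
f 43 44 33
f 44 31 45
f 44 45 33
f 45 31 46
f 45 46 33
f 46 31 47
f 46 47 33
f 47 31 48
f 47 48 33
f 48 31 32
f 48 32 33



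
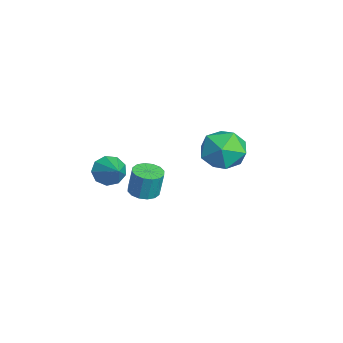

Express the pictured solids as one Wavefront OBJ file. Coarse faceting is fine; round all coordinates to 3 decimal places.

v 0.223 -1.12 -0.229
v 0.506 -0.797 -0.807
v 1.357 -0.9 0.449
v 0.274 -0.466 -0.526
v 0.018 -0.441 -0.106
v -0.142 -0.733 0.256
v -0.132 -1.207 0.392
v 0.045 -1.64 0.236
v 0.305 -1.829 -0.137
v 0.526 -1.687 -0.553
v 0.605 -1.279 -0.818
v -1.747 3.933 -0.965
v -0.73 4.339 -1.172
v -1.09 3.001 0.432
v -0.073 3.407 0.225
v -0.875 4.08 0.607
v -1.281 4.656 -0.256
v -0.539 2.684 -0.484
v -0.945 3.26 -1.347
v 0.017 3.567 -0.875
v -0.191 4.43 -0.201
v -1.629 2.91 -0.539
v -1.837 3.773 0.135
v 2.772 -0.205 0.223
v 3.326 -0.484 0.228
v 3.402 -0.314 1.362
v 2.848 -0.035 1.357
v 3.39 -0.174 0.177
v 3.465 -0.003 1.311
v 3.288 0.128 0.138
v 3.364 0.299 1.273
v 3.048 0.341 0.122
v 3.124 0.511 1.257
v 2.734 0.407 0.133
v 2.81 0.578 1.268
v 2.431 0.309 0.168
v 2.507 0.48 1.303
v 2.218 0.074 0.218
v 2.294 0.244 1.352
v 2.155 -0.237 0.269
v 2.23 -0.066 1.403
v 2.256 -0.539 0.307
v 2.332 -0.368 1.442
v 2.496 -0.751 0.323
v 2.572 -0.581 1.458
v 2.81 -0.818 0.312
v 2.886 -0.647 1.447
v 3.113 -0.72 0.277
v 3.189 -0.549 1.412
f 2 1 4
f 2 4 3
f 4 1 5
f 4 5 3
f 5 1 6
f 5 6 3
f 6 1 7
f 6 7 3
f 7 1 8
f 7 8 3
f 8 1 9
f 8 9 3
f 9 1 10
f 9 10 3
f 10 1 11
f 10 11 3
f 11 1 2
f 11 2 3
f 12 23 17
f 12 17 13
f 12 13 19
f 12 19 22
f 12 22 23
f 13 17 21
f 17 23 16
f 23 22 14
f 22 19 18
f 19 13 20
f 15 21 16
f 15 16 14
f 15 14 18
f 15 18 20
f 15 20 21
f 16 21 17
f 14 16 23
f 18 14 22
f 20 18 19
f 21 20 13
f 25 24 28
f 25 28 26
f 26 28 29
f 26 29 27
f 28 24 30
f 28 30 29
f 29 30 31
f 29 31 27
f 30 24 32
f 30 32 31
f 31 32 33
f 31 33 27
f 32 24 34
f 32 34 33
f 33 34 35
f 33 35 27
f 34 24 36
f 34 36 35
f 35 36 37
f 35 37 27
f 36 24 38
f 36 38 37
f 37 38 39
f 37 39 27
f 38 24 40
f 38 40 39
f 39 40 41
f 39 41 27
f 40 24 42
f 40 42 41
f 41 42 43
f 41 43 27
f 42 24 44
f 42 44 43
f 43 44 45
f 43 45 27
f 44 24 46
f 44 46 45
f 45 46 47
f 45 47 27
f 46 24 48
f 46 48 47
f 47 48 49
f 47 49 27
f 48 24 25
f 48 25 49
f 49 25 26
f 49 26 27



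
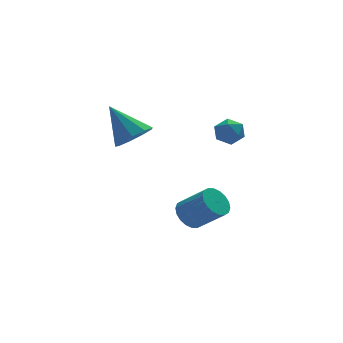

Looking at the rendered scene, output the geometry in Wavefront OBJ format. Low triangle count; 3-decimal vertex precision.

v 3.788 -1.004 3.385
v 4.14 -1.387 2.821
v 3.78 -2.033 4.079
v 4.132 -2.416 3.515
v 4.509 -1.872 3.903
v 4.514 -1.235 3.474
v 3.406 -2.185 3.426
v 3.411 -1.548 2.997
v 3.904 -2.117 2.846
v 4.586 -1.923 3.141
v 3.334 -1.497 3.759
v 4.016 -1.303 4.054
v 2.916 0.665 -2.834
v 3.543 1.251 -2.896
v 4.53 0.321 -1.729
v 3.904 -0.265 -1.666
v 3.329 1.385 -2.609
v 4.316 0.455 -1.441
v 3.034 1.377 -2.366
v 4.021 0.446 -1.198
v 2.715 1.228 -2.215
v 3.702 0.297 -1.048
v 2.436 0.967 -2.187
v 3.424 0.036 -1.02
v 2.252 0.647 -2.287
v 3.24 -0.284 -1.12
v 2.2 0.33 -2.496
v 3.188 -0.601 -1.328
v 2.29 0.079 -2.771
v 3.277 -0.851 -1.604
v 2.504 -0.055 -3.059
v 3.491 -0.985 -1.891
v 2.799 -0.046 -3.302
v 3.786 -0.977 -2.134
v 3.118 0.103 -3.452
v 4.105 -0.828 -2.285
v 3.396 0.364 -3.48
v 4.384 -0.567 -2.313
v 3.58 0.684 -3.38
v 4.568 -0.247 -2.213
v 3.632 1.001 -3.172
v 4.62 0.07 -2.004
v 0.962 2.739 1.498
v 1.598 3.503 1.227
v 0.138 3.981 3.062
v 0.994 3.554 0.868
v 0.375 3.224 0.804
v 0.03 2.667 1.065
v 0.122 2.144 1.528
v 0.606 1.9 1.977
v 1.257 2.048 2.202
v 1.77 2.52 2.098
v 1.905 3.094 1.713
f 1 12 6
f 1 6 2
f 1 2 8
f 1 8 11
f 1 11 12
f 2 6 10
f 6 12 5
f 12 11 3
f 11 8 7
f 8 2 9
f 4 10 5
f 4 5 3
f 4 3 7
f 4 7 9
f 4 9 10
f 5 10 6
f 3 5 12
f 7 3 11
f 9 7 8
f 10 9 2
f 14 13 17
f 14 17 15
f 15 17 18
f 15 18 16
f 17 13 19
f 17 19 18
f 18 19 20
f 18 20 16
f 19 13 21
f 19 21 20
f 20 21 22
f 20 22 16
f 21 13 23
f 21 23 22
f 22 23 24
f 22 24 16
f 23 13 25
f 23 25 24
f 24 25 26
f 24 26 16
f 25 13 27
f 25 27 26
f 26 27 28
f 26 28 16
f 27 13 29
f 27 29 28
f 28 29 30
f 28 30 16
f 29 13 31
f 29 31 30
f 30 31 32
f 30 32 16
f 31 13 33
f 31 33 32
f 32 33 34
f 32 34 16
f 33 13 35
f 33 35 34
f 34 35 36
f 34 36 16
f 35 13 37
f 35 37 36
f 36 37 38
f 36 38 16
f 37 13 39
f 37 39 38
f 38 39 40
f 38 40 16
f 39 13 41
f 39 41 40
f 40 41 42
f 40 42 16
f 41 13 14
f 41 14 42
f 42 14 15
f 42 15 16
f 44 43 46
f 44 46 45
f 46 43 47
f 46 47 45
f 47 43 48
f 47 48 45
f 48 43 49
f 48 49 45
f 49 43 50
f 49 50 45
f 50 43 51
f 50 51 45
f 51 43 52
f 51 52 45
f 52 43 53
f 52 53 45
f 53 43 44
f 53 44 45



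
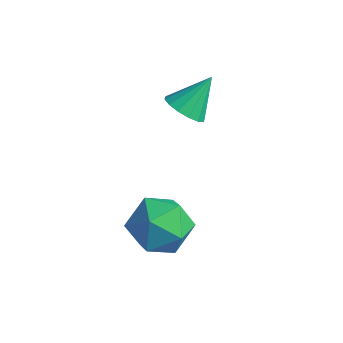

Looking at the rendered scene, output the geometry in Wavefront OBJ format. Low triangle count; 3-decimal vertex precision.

v 0.762 -0.973 -1.749
v 1.276 -1.396 -1.475
v 0.998 -0.027 -0.731
v 1.452 -1.177 -1.719
v 1.443 -0.903 -1.972
v 1.252 -0.648 -2.165
v 0.93 -0.48 -2.246
v 0.562 -0.444 -2.195
v 0.248 -0.55 -2.024
v 0.072 -0.769 -1.779
v 0.081 -1.043 -1.527
v 0.272 -1.298 -1.334
v 0.595 -1.466 -1.252
v 0.962 -1.502 -1.304
v 2.023 -2.945 -3.75
v 2.714 -3.429 -3.071
v 2.026 -4.371 -4.769
v 2.717 -4.855 -4.09
v 1.696 -4.667 -3.781
v 1.694 -3.786 -3.151
v 3.046 -4.014 -4.689
v 3.044 -3.133 -4.059
v 3.346 -4.09 -3.651
v 2.512 -4.493 -3.09
v 2.228 -3.307 -4.75
v 1.394 -3.71 -4.189
f 2 1 4
f 2 4 3
f 4 1 5
f 4 5 3
f 5 1 6
f 5 6 3
f 6 1 7
f 6 7 3
f 7 1 8
f 7 8 3
f 8 1 9
f 8 9 3
f 9 1 10
f 9 10 3
f 10 1 11
f 10 11 3
f 11 1 12
f 11 12 3
f 12 1 13
f 12 13 3
f 13 1 14
f 13 14 3
f 14 1 2
f 14 2 3
f 15 26 20
f 15 20 16
f 15 16 22
f 15 22 25
f 15 25 26
f 16 20 24
f 20 26 19
f 26 25 17
f 25 22 21
f 22 16 23
f 18 24 19
f 18 19 17
f 18 17 21
f 18 21 23
f 18 23 24
f 19 24 20
f 17 19 26
f 21 17 25
f 23 21 22
f 24 23 16



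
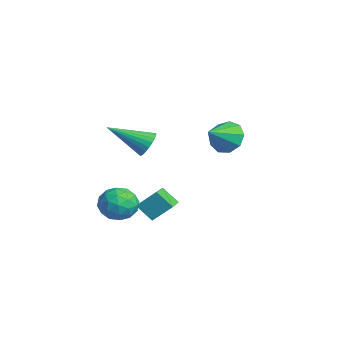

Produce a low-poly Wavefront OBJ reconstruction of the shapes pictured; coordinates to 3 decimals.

v -4.068 4.087 0.249
v -3.425 4.032 -0.435
v -3.412 3.013 0.951
v -3.231 4.446 0.017
v -3.428 4.692 0.577
v -3.924 4.655 0.984
v -4.488 4.352 1.047
v -4.855 3.925 0.737
v -4.854 3.573 0.198
v -4.485 3.462 -0.316
v -3.921 3.643 -0.566
v -3.562 0.066 -3.027
v -3.236 0.9 -2.155
v -3.069 0.654 -3.773
v -2.743 1.487 -2.901
v -2.697 -0.447 -2.859
v -2.371 0.386 -1.987
v -2.204 0.14 -3.605
v -1.878 0.974 -2.733
v -1.78 -1.134 -1.422
v -1.015 -0.744 -1.821
v -1.385 -2.496 -1.999
v -0.62 -2.106 -2.398
v -0.672 -2.191 -1.456
v -0.916 -1.349 -1.1
v -1.484 -1.891 -2.72
v -1.728 -1.049 -2.364
v -0.832 -1.212 -2.623
v -0.331 -1.397 -1.842
v -2.069 -1.843 -1.978
v -1.568 -2.028 -1.197
v -1.432 -0.819 -1.571
v -0.968 -2.421 -2.249
v -0.998 -2.47 -1.696
v -0.549 -2.241 -1.93
v -1.374 -1.175 -1.147
v -0.925 -0.945 -1.382
v -0.723 -1.796 -1.167
v -1.475 -2.295 -2.438
v -1.026 -2.065 -2.673
v -1.851 -0.999 -1.89
v -1.402 -0.77 -2.124
v -1.677 -1.444 -2.653
v -0.875 -0.865 -2.277
v -0.643 -1.666 -2.616
v -1.151 -1.54 -2.805
v -1.294 -1.045 -2.596
v -0.58 -0.974 -1.818
v -0.348 -1.775 -2.157
v -0.379 -1.824 -1.604
v -0.522 -1.329 -1.394
v -0.473 -1.249 -2.289
v -2.052 -1.465 -1.663
v -1.82 -2.266 -2.002
v -1.878 -1.911 -2.426
v -2.021 -1.416 -2.216
v -1.757 -1.574 -1.204
v -1.525 -2.375 -1.543
v -1.106 -2.195 -1.224
v -1.249 -1.7 -1.015
v -1.927 -1.991 -1.531
v 0.595 -0.779 2.217
v 1.252 -0.903 2.343
v 0.105 -2.401 3.183
v 1.185 -0.757 2.555
v 1.029 -0.614 2.715
v 0.806 -0.497 2.799
v 0.552 -0.422 2.795
v 0.304 -0.402 2.703
v 0.1 -0.439 2.537
v -0.028 -0.528 2.322
v -0.062 -0.655 2.092
v 0.005 -0.801 1.88
v 0.161 -0.944 1.72
v 0.384 -1.061 1.636
v 0.638 -1.136 1.64
v 0.886 -1.156 1.732
v 1.09 -1.119 1.898
v 1.218 -1.03 2.113
f 2 1 4
f 2 4 3
f 4 1 5
f 4 5 3
f 5 1 6
f 5 6 3
f 6 1 7
f 6 7 3
f 7 1 8
f 7 8 3
f 8 1 9
f 8 9 3
f 9 1 10
f 9 10 3
f 10 1 11
f 10 11 3
f 11 1 2
f 11 2 3
f 13 15 12
f 16 13 12
f 12 15 14
f 14 16 12
f 13 19 15
f 17 13 16
f 17 19 13
f 15 19 14
f 18 16 14
f 14 19 18
f 18 17 16
f 19 17 18
f 20 57 36
f 57 31 60
f 36 60 25
f 57 60 36
f 20 36 32
f 36 25 37
f 32 37 21
f 36 37 32
f 20 32 41
f 32 21 42
f 41 42 27
f 32 42 41
f 20 41 53
f 41 27 56
f 53 56 30
f 41 56 53
f 20 53 57
f 53 30 61
f 57 61 31
f 53 61 57
f 21 37 48
f 37 25 51
f 48 51 29
f 37 51 48
f 25 60 38
f 60 31 59
f 38 59 24
f 60 59 38
f 31 61 58
f 61 30 54
f 58 54 22
f 61 54 58
f 30 56 55
f 56 27 43
f 55 43 26
f 56 43 55
f 27 42 47
f 42 21 44
f 47 44 28
f 42 44 47
f 23 49 35
f 49 29 50
f 35 50 24
f 49 50 35
f 23 35 33
f 35 24 34
f 33 34 22
f 35 34 33
f 23 33 40
f 33 22 39
f 40 39 26
f 33 39 40
f 23 40 45
f 40 26 46
f 45 46 28
f 40 46 45
f 23 45 49
f 45 28 52
f 49 52 29
f 45 52 49
f 24 50 38
f 50 29 51
f 38 51 25
f 50 51 38
f 22 34 58
f 34 24 59
f 58 59 31
f 34 59 58
f 26 39 55
f 39 22 54
f 55 54 30
f 39 54 55
f 28 46 47
f 46 26 43
f 47 43 27
f 46 43 47
f 29 52 48
f 52 28 44
f 48 44 21
f 52 44 48
f 63 62 65
f 63 65 64
f 65 62 66
f 65 66 64
f 66 62 67
f 66 67 64
f 67 62 68
f 67 68 64
f 68 62 69
f 68 69 64
f 69 62 70
f 69 70 64
f 70 62 71
f 70 71 64
f 71 62 72
f 71 72 64
f 72 62 73
f 72 73 64
f 73 62 74
f 73 74 64
f 74 62 75
f 74 75 64
f 75 62 76
f 75 76 64
f 76 62 77
f 76 77 64
f 77 62 78
f 77 78 64
f 78 62 79
f 78 79 64
f 79 62 63
f 79 63 64



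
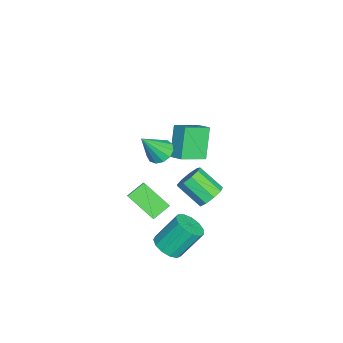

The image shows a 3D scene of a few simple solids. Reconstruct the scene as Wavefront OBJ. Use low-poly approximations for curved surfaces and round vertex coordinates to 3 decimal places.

v -3.286 0.333 0.676
v -2.701 1.002 1.064
v -4.239 1.584 -0.046
v -3.653 2.253 0.342
v -2.087 0.267 -1.022
v -1.501 0.936 -0.634
v -3.039 1.518 -1.744
v -2.454 2.187 -1.356
v 2.996 0.759 -3.986
v 3.813 0.562 -3.612
v 3.362 1.704 -2.021
v 2.544 1.901 -2.394
v 3.882 0.988 -3.899
v 3.431 2.13 -2.307
v 3.67 1.342 -4.213
v 3.219 2.484 -2.621
v 3.244 1.511 -4.455
v 2.793 2.653 -2.863
v 2.739 1.441 -4.548
v 2.288 2.583 -2.956
v 2.315 1.154 -4.462
v 1.864 2.296 -2.871
v 2.108 0.743 -4.226
v 1.656 1.884 -2.634
v 2.182 0.336 -3.913
v 1.731 1.478 -2.321
v 2.515 0.064 -3.623
v 2.063 1.206 -2.032
v 3 0.012 -3.449
v 2.549 1.154 -1.857
v 3.484 0.198 -3.444
v 3.033 1.34 -1.853
v 1.144 2.845 -1.201
v 1.78 2.35 -1.471
v 1.252 1.08 -0.388
v 0.616 1.575 -0.119
v 1.954 2.666 -1.015
v 1.426 1.397 0.067
v 1.749 3.066 -0.647
v 1.221 1.797 0.436
v 1.261 3.363 -0.537
v 0.732 2.093 0.545
v 0.718 3.416 -0.739
v 0.19 2.147 0.344
v 0.375 3.203 -1.157
v -0.154 1.934 -0.074
v 0.391 2.822 -1.595
v -0.137 1.552 -0.513
v 0.76 2.451 -1.85
v 0.232 1.182 -0.767
v 1.309 2.265 -1.801
v 0.781 0.996 -0.718
v 1.636 0.22 2.803
v 2.373 0.49 2.649
v 2.284 -0.66 4.357
v 2.175 0.802 2.907
v 1.805 0.928 3.133
v 1.382 0.83 3.254
v 1.04 0.538 3.231
v 0.887 0.145 3.073
v 0.971 -0.225 2.829
v 1.267 -0.453 2.576
v 1.679 -0.468 2.396
v 2.078 -0.264 2.344
v 2.337 0.093 2.439
v 0.234 -1.765 -2.523
v -0.462 -0.977 -1.944
v 0.997 -0.286 -3.615
v 0.301 0.501 -3.036
v 1.119 -1.601 -1.684
v 0.423 -0.814 -1.105
v 1.882 -0.123 -2.776
v 1.186 0.665 -2.197
f 2 4 1
f 5 2 1
f 1 4 3
f 3 5 1
f 2 8 4
f 6 2 5
f 6 8 2
f 4 8 3
f 7 5 3
f 3 8 7
f 7 6 5
f 8 6 7
f 10 9 13
f 10 13 11
f 11 13 14
f 11 14 12
f 13 9 15
f 13 15 14
f 14 15 16
f 14 16 12
f 15 9 17
f 15 17 16
f 16 17 18
f 16 18 12
f 17 9 19
f 17 19 18
f 18 19 20
f 18 20 12
f 19 9 21
f 19 21 20
f 20 21 22
f 20 22 12
f 21 9 23
f 21 23 22
f 22 23 24
f 22 24 12
f 23 9 25
f 23 25 24
f 24 25 26
f 24 26 12
f 25 9 27
f 25 27 26
f 26 27 28
f 26 28 12
f 27 9 29
f 27 29 28
f 28 29 30
f 28 30 12
f 29 9 31
f 29 31 30
f 30 31 32
f 30 32 12
f 31 9 10
f 31 10 32
f 32 10 11
f 32 11 12
f 34 33 37
f 34 37 35
f 35 37 38
f 35 38 36
f 37 33 39
f 37 39 38
f 38 39 40
f 38 40 36
f 39 33 41
f 39 41 40
f 40 41 42
f 40 42 36
f 41 33 43
f 41 43 42
f 42 43 44
f 42 44 36
f 43 33 45
f 43 45 44
f 44 45 46
f 44 46 36
f 45 33 47
f 45 47 46
f 46 47 48
f 46 48 36
f 47 33 49
f 47 49 48
f 48 49 50
f 48 50 36
f 49 33 51
f 49 51 50
f 50 51 52
f 50 52 36
f 51 33 34
f 51 34 52
f 52 34 35
f 52 35 36
f 54 53 56
f 54 56 55
f 56 53 57
f 56 57 55
f 57 53 58
f 57 58 55
f 58 53 59
f 58 59 55
f 59 53 60
f 59 60 55
f 60 53 61
f 60 61 55
f 61 53 62
f 61 62 55
f 62 53 63
f 62 63 55
f 63 53 64
f 63 64 55
f 64 53 65
f 64 65 55
f 65 53 54
f 65 54 55
f 67 69 66
f 70 67 66
f 66 69 68
f 68 70 66
f 67 73 69
f 71 67 70
f 71 73 67
f 69 73 68
f 72 70 68
f 68 73 72
f 72 71 70
f 73 71 72



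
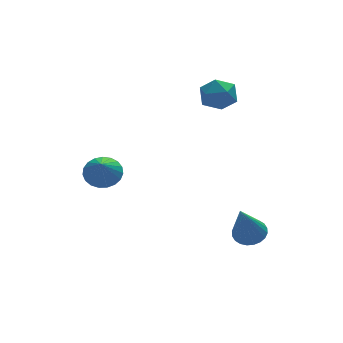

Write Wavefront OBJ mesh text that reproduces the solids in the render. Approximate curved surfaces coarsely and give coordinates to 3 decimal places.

v 2.496 -3.57 -1.504
v 3.009 -3.224 -1.177
v 1.804 -4.29 0.344
v 2.811 -3.037 -1.178
v 2.565 -2.93 -1.228
v 2.308 -2.921 -1.321
v 2.08 -3.01 -1.441
v 1.915 -3.185 -1.571
v 1.839 -3.418 -1.691
v 1.862 -3.675 -1.782
v 1.982 -3.915 -1.831
v 2.181 -4.103 -1.83
v 2.427 -4.21 -1.779
v 2.684 -4.219 -1.686
v 2.912 -4.129 -1.566
v 3.077 -3.955 -1.436
v 3.153 -3.721 -1.317
v 3.13 -3.465 -1.225
v 2.128 1.141 4.045
v 2.963 1.345 4.116
v 2.477 -0.105 3.524
v 3.312 0.099 3.595
v 2.838 -0.032 4.304
v 2.622 0.738 4.625
v 2.818 0.502 3.015
v 2.602 1.272 3.336
v 3.389 0.95 3.48
v 3.401 0.62 4.276
v 2.039 0.62 3.364
v 2.051 0.29 4.16
v -2.17 0.351 0.47
v -1.484 0.564 0.821
v -2.45 -0.331 1.43
v -1.692 0.8 0.928
v -1.983 0.958 0.956
v -2.307 1.012 0.9
v -2.607 0.951 0.77
v -2.831 0.787 0.588
v -2.941 0.547 0.385
v -2.918 0.273 0.197
v -2.766 0.013 0.057
v -2.511 -0.188 -0.012
v -2.197 -0.297 0.002
v -1.878 -0.293 0.097
v -1.61 -0.178 0.257
v -1.439 0.028 0.454
v -1.394 0.291 0.653
f 2 1 4
f 2 4 3
f 4 1 5
f 4 5 3
f 5 1 6
f 5 6 3
f 6 1 7
f 6 7 3
f 7 1 8
f 7 8 3
f 8 1 9
f 8 9 3
f 9 1 10
f 9 10 3
f 10 1 11
f 10 11 3
f 11 1 12
f 11 12 3
f 12 1 13
f 12 13 3
f 13 1 14
f 13 14 3
f 14 1 15
f 14 15 3
f 15 1 16
f 15 16 3
f 16 1 17
f 16 17 3
f 17 1 18
f 17 18 3
f 18 1 2
f 18 2 3
f 19 30 24
f 19 24 20
f 19 20 26
f 19 26 29
f 19 29 30
f 20 24 28
f 24 30 23
f 30 29 21
f 29 26 25
f 26 20 27
f 22 28 23
f 22 23 21
f 22 21 25
f 22 25 27
f 22 27 28
f 23 28 24
f 21 23 30
f 25 21 29
f 27 25 26
f 28 27 20
f 32 31 34
f 32 34 33
f 34 31 35
f 34 35 33
f 35 31 36
f 35 36 33
f 36 31 37
f 36 37 33
f 37 31 38
f 37 38 33
f 38 31 39
f 38 39 33
f 39 31 40
f 39 40 33
f 40 31 41
f 40 41 33
f 41 31 42
f 41 42 33
f 42 31 43
f 42 43 33
f 43 31 44
f 43 44 33
f 44 31 45
f 44 45 33
f 45 31 46
f 45 46 33
f 46 31 47
f 46 47 33
f 47 31 32
f 47 32 33



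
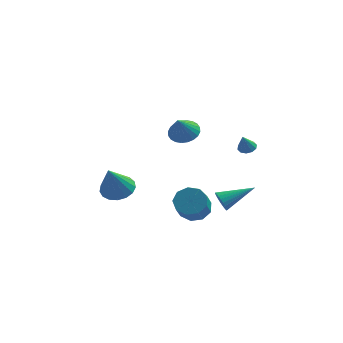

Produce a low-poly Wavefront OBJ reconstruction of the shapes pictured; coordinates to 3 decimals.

v -0.033 -0.97 1.184
v 0.589 -0.502 1.594
v -0.247 -1.73 2.376
v 0.309 -0.315 1.663
v -0.023 -0.229 1.659
v -0.357 -0.255 1.582
v -0.642 -0.39 1.445
v -0.833 -0.613 1.268
v -0.903 -0.891 1.079
v -0.841 -1.18 0.905
v -0.655 -1.438 0.774
v -0.375 -1.624 0.705
v -0.043 -1.71 0.709
v 0.291 -1.684 0.786
v 0.575 -1.549 0.923
v 0.767 -1.326 1.1
v 0.837 -1.049 1.29
v 0.774 -0.759 1.463
v 0.791 -2.509 -3.643
v 1.638 -2.252 -3.359
v 1.617 -3.475 -2.192
v 0.769 -3.731 -2.477
v 1.194 -1.934 -3.033
v 1.172 -3.157 -1.867
v 0.561 -1.885 -2.993
v 0.539 -3.108 -1.827
v 0.035 -2.127 -3.257
v 0.014 -3.35 -2.091
v -0.137 -2.548 -3.702
v -0.158 -3.771 -2.536
v 0.125 -2.951 -4.119
v 0.104 -4.174 -2.953
v 0.699 -3.146 -4.314
v 0.677 -4.369 -3.147
v 1.315 -3.043 -4.194
v 1.294 -4.266 -3.028
v 1.686 -2.69 -3.817
v 1.665 -3.913 -2.651
v 2.037 -1.485 -3.654
v 2.361 -1.625 -4.223
v 3.723 -0.615 -2.906
v 2.263 -1.389 -4.277
v 2.13 -1.167 -4.236
v 1.983 -0.994 -4.106
v 1.845 -0.896 -3.907
v 1.735 -0.887 -3.67
v 1.672 -0.97 -3.43
v 1.664 -1.131 -3.224
v 1.712 -1.346 -3.084
v 1.811 -1.582 -3.03
v 1.943 -1.804 -3.071
v 2.09 -1.977 -3.201
v 2.229 -2.075 -3.4
v 2.338 -2.084 -3.637
v 2.402 -2.001 -3.877
v 2.41 -1.84 -4.083
v -3.649 -0.943 -3.456
v -3.142 -0.218 -2.989
v -3.931 -1.937 -1.604
v -3.596 -0.067 -2.977
v -4.062 -0.116 -3.074
v -4.434 -0.354 -3.259
v -4.625 -0.728 -3.488
v -4.594 -1.151 -3.711
v -4.346 -1.526 -3.874
v -3.938 -1.767 -3.942
v -3.465 -1.82 -3.899
v -3.033 -1.672 -3.754
v -2.743 -1.357 -3.54
v -2.66 -0.947 -3.308
v -2.804 -0.536 -3.109
v 3.659 -3.56 1.676
v 3.938 -3.195 1.899
v 3.481 -4 2.624
v 3.639 -3.096 1.888
v 3.348 -3.174 1.797
v 3.175 -3.4 1.66
v 3.188 -3.686 1.529
v 3.381 -3.924 1.454
v 3.68 -4.023 1.464
v 3.971 -3.945 1.556
v 4.143 -3.719 1.693
v 4.131 -3.433 1.824
f 2 1 4
f 2 4 3
f 4 1 5
f 4 5 3
f 5 1 6
f 5 6 3
f 6 1 7
f 6 7 3
f 7 1 8
f 7 8 3
f 8 1 9
f 8 9 3
f 9 1 10
f 9 10 3
f 10 1 11
f 10 11 3
f 11 1 12
f 11 12 3
f 12 1 13
f 12 13 3
f 13 1 14
f 13 14 3
f 14 1 15
f 14 15 3
f 15 1 16
f 15 16 3
f 16 1 17
f 16 17 3
f 17 1 18
f 17 18 3
f 18 1 2
f 18 2 3
f 20 19 23
f 20 23 21
f 21 23 24
f 21 24 22
f 23 19 25
f 23 25 24
f 24 25 26
f 24 26 22
f 25 19 27
f 25 27 26
f 26 27 28
f 26 28 22
f 27 19 29
f 27 29 28
f 28 29 30
f 28 30 22
f 29 19 31
f 29 31 30
f 30 31 32
f 30 32 22
f 31 19 33
f 31 33 32
f 32 33 34
f 32 34 22
f 33 19 35
f 33 35 34
f 34 35 36
f 34 36 22
f 35 19 37
f 35 37 36
f 36 37 38
f 36 38 22
f 37 19 20
f 37 20 38
f 38 20 21
f 38 21 22
f 40 39 42
f 40 42 41
f 42 39 43
f 42 43 41
f 43 39 44
f 43 44 41
f 44 39 45
f 44 45 41
f 45 39 46
f 45 46 41
f 46 39 47
f 46 47 41
f 47 39 48
f 47 48 41
f 48 39 49
f 48 49 41
f 49 39 50
f 49 50 41
f 50 39 51
f 50 51 41
f 51 39 52
f 51 52 41
f 52 39 53
f 52 53 41
f 53 39 54
f 53 54 41
f 54 39 55
f 54 55 41
f 55 39 56
f 55 56 41
f 56 39 40
f 56 40 41
f 58 57 60
f 58 60 59
f 60 57 61
f 60 61 59
f 61 57 62
f 61 62 59
f 62 57 63
f 62 63 59
f 63 57 64
f 63 64 59
f 64 57 65
f 64 65 59
f 65 57 66
f 65 66 59
f 66 57 67
f 66 67 59
f 67 57 68
f 67 68 59
f 68 57 69
f 68 69 59
f 69 57 70
f 69 70 59
f 70 57 71
f 70 71 59
f 71 57 58
f 71 58 59
f 73 72 75
f 73 75 74
f 75 72 76
f 75 76 74
f 76 72 77
f 76 77 74
f 77 72 78
f 77 78 74
f 78 72 79
f 78 79 74
f 79 72 80
f 79 80 74
f 80 72 81
f 80 81 74
f 81 72 82
f 81 82 74
f 82 72 83
f 82 83 74
f 83 72 73
f 83 73 74



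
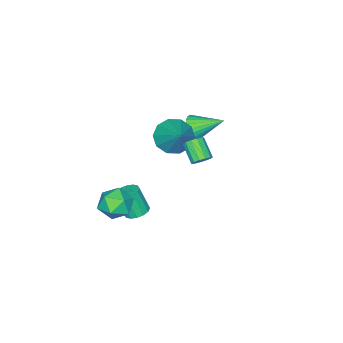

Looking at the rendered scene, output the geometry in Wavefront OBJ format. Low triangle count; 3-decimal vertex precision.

v 1.967 -0.378 -1.659
v 2.588 -0.559 -1.791
v 2.713 -1.103 -0.453
v 2.093 -0.922 -0.321
v 2.613 -0.243 -1.664
v 2.739 -0.787 -0.326
v 2.466 0.038 -1.537
v 2.591 -0.507 -0.199
v 2.184 0.206 -1.442
v 2.309 -0.338 -0.103
v 1.845 0.219 -1.405
v 1.97 -0.326 -0.067
v 1.538 0.071 -1.436
v 1.663 -0.473 -0.098
v 1.347 -0.197 -1.527
v 1.472 -0.741 -0.189
v 1.321 -0.513 -1.654
v 1.447 -1.057 -0.316
v 1.469 -0.793 -1.781
v 1.594 -1.338 -0.443
v 1.751 -0.962 -1.877
v 1.876 -1.506 -0.538
v 2.09 -0.974 -1.913
v 2.215 -1.519 -0.575
v 2.397 -0.827 -1.882
v 2.522 -1.371 -0.544
v 0.959 2.779 3.375
v 1.322 2.929 3.745
v 0.925 2.091 4.475
v 0.561 1.941 4.105
v 1.073 3.094 3.799
v 0.675 2.256 4.528
v 0.787 3.159 3.718
v 0.389 2.322 4.447
v 0.555 3.103 3.528
v 0.158 2.266 4.258
v 0.452 2.945 3.29
v 0.055 2.107 4.019
v 0.51 2.733 3.078
v 0.112 1.896 3.808
v 0.71 2.536 2.961
v 0.312 1.699 3.691
v 0.989 2.416 2.976
v 0.592 1.579 3.706
v 1.259 2.411 3.117
v 0.861 1.574 3.847
v 1.433 2.523 3.34
v 1.035 1.685 4.07
v 1.457 2.716 3.574
v 1.059 1.878 4.304
v -2.973 -0.804 1.282
v -2.293 -0.708 1.63
v -3.607 0.584 2.138
v -2.259 -0.53 1.366
v -2.348 -0.399 1.087
v -2.546 -0.338 0.843
v -2.817 -0.358 0.674
v -3.115 -0.456 0.611
v -3.389 -0.613 0.663
v -3.591 -0.803 0.823
v -3.686 -0.994 1.062
v -3.658 -1.152 1.339
v -3.511 -1.25 1.606
v -3.271 -1.27 1.818
v -2.98 -1.211 1.936
v -2.688 -1.08 1.942
v -2.444 -0.903 1.833
v 3.045 -0.132 -0.592
v 3.607 0.507 -0.131
v 3.493 -1.247 0.411
v 4.055 -0.608 0.872
v 3.092 -0.53 0.921
v 2.815 0.159 0.302
v 4.285 -0.899 -0.022
v 4.008 -0.21 -0.641
v 4.373 0.033 0.221
v 3.635 0.261 0.804
v 3.465 -1.001 -0.524
v 2.727 -0.773 0.059
v -1.449 -0.853 1.576
v -0.713 -1.587 1.725
v -0.471 0.413 2.984
v -0.516 -1.201 1.242
v -0.676 -0.682 0.886
v -1.131 -0.228 0.794
v -1.707 -0.013 1.001
v -2.185 -0.119 1.428
v -2.381 -0.505 1.911
v -2.221 -1.023 2.267
v -1.766 -1.477 2.358
v -1.19 -1.692 2.151
f 2 1 5
f 2 5 3
f 3 5 6
f 3 6 4
f 5 1 7
f 5 7 6
f 6 7 8
f 6 8 4
f 7 1 9
f 7 9 8
f 8 9 10
f 8 10 4
f 9 1 11
f 9 11 10
f 10 11 12
f 10 12 4
f 11 1 13
f 11 13 12
f 12 13 14
f 12 14 4
f 13 1 15
f 13 15 14
f 14 15 16
f 14 16 4
f 15 1 17
f 15 17 16
f 16 17 18
f 16 18 4
f 17 1 19
f 17 19 18
f 18 19 20
f 18 20 4
f 19 1 21
f 19 21 20
f 20 21 22
f 20 22 4
f 21 1 23
f 21 23 22
f 22 23 24
f 22 24 4
f 23 1 25
f 23 25 24
f 24 25 26
f 24 26 4
f 25 1 2
f 25 2 26
f 26 2 3
f 26 3 4
f 28 27 31
f 28 31 29
f 29 31 32
f 29 32 30
f 31 27 33
f 31 33 32
f 32 33 34
f 32 34 30
f 33 27 35
f 33 35 34
f 34 35 36
f 34 36 30
f 35 27 37
f 35 37 36
f 36 37 38
f 36 38 30
f 37 27 39
f 37 39 38
f 38 39 40
f 38 40 30
f 39 27 41
f 39 41 40
f 40 41 42
f 40 42 30
f 41 27 43
f 41 43 42
f 42 43 44
f 42 44 30
f 43 27 45
f 43 45 44
f 44 45 46
f 44 46 30
f 45 27 47
f 45 47 46
f 46 47 48
f 46 48 30
f 47 27 49
f 47 49 48
f 48 49 50
f 48 50 30
f 49 27 28
f 49 28 50
f 50 28 29
f 50 29 30
f 52 51 54
f 52 54 53
f 54 51 55
f 54 55 53
f 55 51 56
f 55 56 53
f 56 51 57
f 56 57 53
f 57 51 58
f 57 58 53
f 58 51 59
f 58 59 53
f 59 51 60
f 59 60 53
f 60 51 61
f 60 61 53
f 61 51 62
f 61 62 53
f 62 51 63
f 62 63 53
f 63 51 64
f 63 64 53
f 64 51 65
f 64 65 53
f 65 51 66
f 65 66 53
f 66 51 67
f 66 67 53
f 67 51 52
f 67 52 53
f 68 79 73
f 68 73 69
f 68 69 75
f 68 75 78
f 68 78 79
f 69 73 77
f 73 79 72
f 79 78 70
f 78 75 74
f 75 69 76
f 71 77 72
f 71 72 70
f 71 70 74
f 71 74 76
f 71 76 77
f 72 77 73
f 70 72 79
f 74 70 78
f 76 74 75
f 77 76 69
f 81 80 83
f 81 83 82
f 83 80 84
f 83 84 82
f 84 80 85
f 84 85 82
f 85 80 86
f 85 86 82
f 86 80 87
f 86 87 82
f 87 80 88
f 87 88 82
f 88 80 89
f 88 89 82
f 89 80 90
f 89 90 82
f 90 80 91
f 90 91 82
f 91 80 81
f 91 81 82

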